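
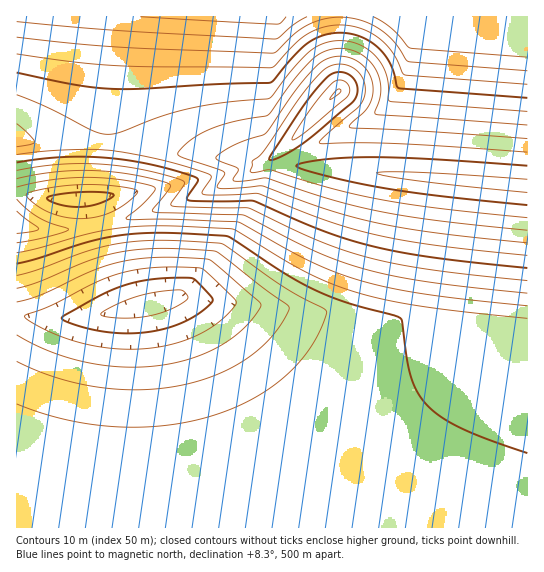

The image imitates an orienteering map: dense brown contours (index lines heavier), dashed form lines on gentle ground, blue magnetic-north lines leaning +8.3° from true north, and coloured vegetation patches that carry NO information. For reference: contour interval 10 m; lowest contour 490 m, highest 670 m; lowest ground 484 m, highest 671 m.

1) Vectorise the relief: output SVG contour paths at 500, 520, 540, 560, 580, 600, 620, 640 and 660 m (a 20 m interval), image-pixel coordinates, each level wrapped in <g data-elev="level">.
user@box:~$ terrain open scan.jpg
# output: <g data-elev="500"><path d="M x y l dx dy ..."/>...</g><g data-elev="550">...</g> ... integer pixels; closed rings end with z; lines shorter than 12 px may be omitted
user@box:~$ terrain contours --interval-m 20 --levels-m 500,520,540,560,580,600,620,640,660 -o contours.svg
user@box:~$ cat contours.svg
<g data-elev="500"><path d="M113 333l-31-6-16-6-4-3 29-17 20-11 20-7 21-4 22-1 19 0 8 8 12 13-3 5-12 10-25 12-30 7z"/></g><g data-elev="520"><path d="M17 302l24-7 46-22 23-8 28-6 32-2 40 3 48 41 3 4-4 8-11 13-24 19-29 13-35 8-36 1-37-5-36-11-32-16"/></g><g data-elev="540"><path d="M17 275l21-5 51-19 31-8 41-3 58 3 7 3 60 42 38 21 3 4-6 16-10 17-12 16-13 13-16 13-19 12-20 9-21 7-24 6-23 4-24 1-25 0-25-3-26-5-46-15"/></g><g data-elev="560"><path d="M17 253l22-5 51-15 33-5 40-2 68 3 75 43 24 11 25 9 31 8 35 6 106 12"/><path d="M71 218l-14-3-13-5-14-10-3-3-1-3 25-6 32-3 35 1 14 3 6 2-3 4-9 8-17 10-19 5z"/><path d="M286 17l-6 6-3 1-137-7"/></g><g data-elev="580"><path d="M17 233l16-2 6-2-22-18"/><path d="M17 179l33-6 32-3 32 2 33 6 19 4 5 4-18 23-1 2 2 1 89 3 72 36 26 10 25 8 63 13 98 11"/><path d="M527 71l-118-9-3-2-12-18-13-12-18-9-18-4-19 2-17 5-13 9-19 18-4 2-155-6-101-10"/></g><g data-elev="600"><path d="M17 162l33-4 32-1 32 2 33 5 28 7 22 7 0 4-10 16 2 2 64 1 69 29 51 16 60 11 94 11"/><path d="M527 98l-128-10-2-2-7-23-11-14-16-11-20-5-17 2-17 7-16 15-19 23-5 3-156 6-38-4-58-12"/></g><g data-elev="620"><path d="M17 147l13-2 5-3-6-8-12-10"/><path d="M527 125l-152-11 0-3 5-13 1-9-2-11-4-9-6-9-10-7-10-4-12-1-14 4-12 8-17 19-27 36-34 7-24 8-19 11-9 8-3 5 6 4 39 13 1 4-7 11 2 2 43-2 65 24 51 13 59 10 90 10"/></g><g data-elev="640"><path d="M527 152l-129-8-78-1 0-2 4-4 34-30 7-12 0-12-6-10-9-7-12-2-7 2-6 3-16 17-44 64-6 6-6 5-3 10 4 2 17-3 66 20 57 12 53 7 80 9"/></g><g data-elev="660"><path d="M527 179l-104-6-46 0 6 2 33 6 111 11"/><path d="M292 139l3 0 10-6 41-35 4-7-3-8-8-3-4 1-4 4-21 25z"/></g>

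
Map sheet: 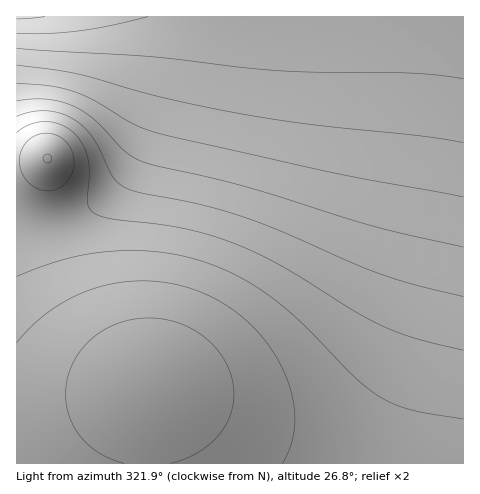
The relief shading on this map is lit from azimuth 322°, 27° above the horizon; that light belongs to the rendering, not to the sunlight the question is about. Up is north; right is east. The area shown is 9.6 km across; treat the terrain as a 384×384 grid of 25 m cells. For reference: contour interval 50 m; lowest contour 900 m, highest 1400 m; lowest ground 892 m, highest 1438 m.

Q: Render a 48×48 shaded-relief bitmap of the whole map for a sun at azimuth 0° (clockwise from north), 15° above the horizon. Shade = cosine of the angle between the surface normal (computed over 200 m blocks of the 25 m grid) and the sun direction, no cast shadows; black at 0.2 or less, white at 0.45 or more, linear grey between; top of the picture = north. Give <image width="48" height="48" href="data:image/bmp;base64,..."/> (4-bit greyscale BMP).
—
<image width="48" height="48" href="data:image/bmp;base64,Qk32BAAAAAAAAHYAAAAoAAAAMAAAADAAAAABAAQAAAAAAIAEAAATCwAAEwsAABAAAAAAAAAAAAAAABEREQAiIiIAMzMzAERERABVVVUAZmZmAHd3dwCIiIgAmZmZAKqqqgC7u7sAzMzMAN3d3QDu7u4A////ADMzMiIiIiIiIiIiIiIjMzMzRERERERFVTMzMiIiIiIiIiIiIiIzMzM0RERERERVVTMzMyIiIiIiIiIiIiMzMzNERERERFVVVTMzMzIiIiIiIiIiIjMzMzRERERERVVVVTMzMzMyIiIiIiIjMzMzM0RERERFVVVVVUMzMzMzMzMzMzMzMzMzNERERERVVVVVVURDMzMzMzMzMzMzMzNERERERFVVVVVVVURERDMzMzMzMzMzNEREREREVVVVVVVVVURERERERERERERERERERERVVVVVVVVVVUREREREREREREREREREVVVVVVVVVVVWZkRERERERERERERFVVVVVVVVVVVVVVZmZlVVVVVVVVVVVVVVVVVVVVVVVVVVZmZmZlVVVVVVVVVVVVVVVVVVVVVVVmZmZmZmZlVVVVVVZmZmZmZmZmZmZmZmZmZmZmZmZlVVZmZmZmZmZmZmZmZmZmZmZmZmZmZmZlZmZmZmZmZmZmZmZmZmZmZmZmZmZmZmZmZmZmZnd3d3d3d3d3d2ZmZmZmZmZmZmZmZmZmd3d3d3d3d3d3d3d3ZmZmZmZmZmZmZmZ3d3d3d3d3d3d3d3d3d2ZmZmZmZmZmZmd3d3d4iIiIiIh3d3d3d3dmZmZmZmZmZnd3d3iIiIiIiIiId3d3d3d2ZmZmZmZmZnd3d4iIiIiIiIiIh3d3d3d3ZmZmZmZmZmd3d4iIiIiIiIiIiHd3d3d3dmZmZmZmZmZnd4iIiIiIiIiIiId3d3d3dmZmZmZlVVZmd3iIiIiIiIiIiId3d3d3d2ZmZmZlRERVZ3iIiIiIiIiIiId3d3d3d2ZmZmZjMzNEVneIiIiIiIiIiId3d3d3dmZmZmZiEREjRWeIiIiIiIiIiId3d3d3dmZmZmZhAAACNWd4iIiIiIiIiHd3d3d3dmZmZmZgAAABNFZ4iIiIiIiIiHd3d3d3ZmZmZmZgAAABNFZ3iIiIiIiIh3d3d3d2ZmZmZmZhEAASNWd3iIiIiIiId3d3d3d2ZmZmZmZkMzNEVmd3iIiIiIh3d3d3d3dmZmZmZmZmZ3d3d3d3iIiIiHd3d3d3d3ZmZmZmZmZpqrqpmIiId3d3d3d3d3d3d2ZmZmZmZmZrzd3MqpiId3d3d3d3d3d3ZmZmZmZmZmZs7//tupiId3d3d3d3d3d2ZmZmZmZmZmZt7//typiId3d3d3d3d3ZmZmZmZmZmZmZs3v7supiHd3d3d3d3dmZmZmZmZmZmZmZs3d3cupiHd3d3d3d2ZmZmZmZmZmZmZmZrzMy7qZiHd3d3d3ZmZmZmZmZmZmZmZmVbu7u6qYiHd3d3dmZmZmZmZmZmZmZlVVVbu7uqmYiHd3d3ZmZmZmZmZmZmZlVVVVVbu7uqmYiHd3d2ZmZmZmZmZmZlVVVVVVVcy7uqmYiHd3dmZmZmZmZmZVVVVVVVVVVczLuqmYiHd3ZmZmZmZmZVVVVVVVVVVVVczLuqmYiHd3ZmZmZmVVVVVVVVVVVVVVVczLuqmYh3d2ZmZmZlVVVVVVVVVVVVVVVQ=="/>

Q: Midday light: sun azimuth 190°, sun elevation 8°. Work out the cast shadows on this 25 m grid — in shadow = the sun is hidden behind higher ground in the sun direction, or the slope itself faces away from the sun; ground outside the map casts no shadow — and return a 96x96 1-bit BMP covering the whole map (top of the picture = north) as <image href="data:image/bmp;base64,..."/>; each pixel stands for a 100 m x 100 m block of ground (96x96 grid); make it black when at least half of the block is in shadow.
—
<image width="96" height="96" href="data:image/bmp;base64,Qk2+BAAAAAAAAD4AAAAoAAAAYAAAAGAAAAABAAEAAAAAAIAEAAATCwAAEwsAAAIAAAAAAAAA////AAAAAAAAAAAAAAAAAAAAAAAAAAAAAAAAAAAAAAAAAAAAAAAAAAAAAAAAAAAAAAAAAAAAAAAAAAAAAAAAAAAAAAAAAAAAAAAAAAAAAAAAAAAAAAAAAAAAAAAAAAAAAAAAAAAAAAAAAAAAAAAAAAAAAAAAAAAAAAAAAAAAAAAAAAAAAAAAAAAAAAAAAAAAAAAAAAAAAAAAAAAAAAAAAAAAAAAAAAAAAAAAAAAAAAAAAAAAAAAAAAAAAAAAAAAAAAAAAAAAAAAAAAAAAAAAAAAAAAAAAAAAAAAAAAAAAAAAAAAAAAAAAAAAAAAAAAAAAAAAAAAAAAAAAAAAAAAAAAAAAAAAAAAAAAAAAAAAAAAAAAAAAAAAAAAAAAAAAAAAAAAAAAAAAAAAAAAAAAAAAAAAAAAAAAAAAAAAAAAAAAAAAAAAAAAAAAAAAAAAAAAAAAAAAAAAAAAAAAAAAAAAAAAAAAAAAAAAAAAAAAAAAAAAAAAAAAAAAAAAAAAAAAAAAAAAAAAAAAAAAAAAAAAAAAAAAAAAAAAAAAAAAAAAAAAAAAAAAAAAAAAAAAAAAAAAAAAAAAAAAAAAAAAAAAAAAAAAAAAAAAAAAAAAAAAAAAAAAAAAAAAAAAAAAAAAAAAAAAAAAAAAAAAAAAAAAAAAAAAAAAAAAAAAAAAAAAAAAAAAAAAAAAAAAAAAAAAAAAAAAAAAAAAAAAAAAAAAAAAAAAAAAAAAAAAAAAAAAAAAAAAAAAAAAAAAAAAAAAAAAAAAAAAAAAAAAAAAAAAAAAAAAAAAAAAAAAAAAAAAAAAAAAAAAAAAAAAAAAAAAAAAAAAAAAAAAAAAAAAAAAAAAAAAAAAAAAAAAAAAAAAAAAAAAAAAAAAAAAAAAAAAAAAAAAAAAAAAAAAAAAAAAAAAAAAAAAAAAAAAAAAAAAAAAAAAAAAAAAAAAAAAAAAAAAAAAAAAAAAAAAAAAAAAAAAAAAAAAAAAAAAAAAAAAAAAAAAAAAAAAAAAAAAAAAAAAAAAAAAAAAAAAAAAAAAAAAAAAAAAAAAAAAAAAAAAAAAAAAAAAAAAAAAAAAAAAAAAAAAAAAAAAAAAAAAAAAAAAAAAAAAAAAAAAAAB/AAAAAAAAAAAAAAP/wAAAAAAAAAAAAA//4AAAAAAAAAAAAB//4AAAAAAAAAAAAB//4AAAAAAAAAAAAD//4AAAAAAAAAAAAD//4AAAAAAAAAAAAD//4AAAAAAAAAAAAD//4AAAAAAAAAAAAB//4AAAAAAAAAAAAB//4AAAAAAAAAAAAB//4AAAAAAAAAAAAB//4AAAAAAAAAAAAA//4AAAAAAAAAAAAA//4AAAAAAAAAAAAA//4AAAAAAAAAAAAA//wAAAAAAAAAAAAAf/wAAAAAAAAAAAACf/wAAAAAAAAAAAAD//wAAAAAAAAAAAAD//wAAAAAAAAAAAAD//wAAAAAAAAAAAAD//wAAAAAAAAAAAAD//wAAAAAAAAAAAAD//wAAAAAAAAAAAAD//gAAAAAAAAAAAAD//gAAAAAAAAAAAAA="/>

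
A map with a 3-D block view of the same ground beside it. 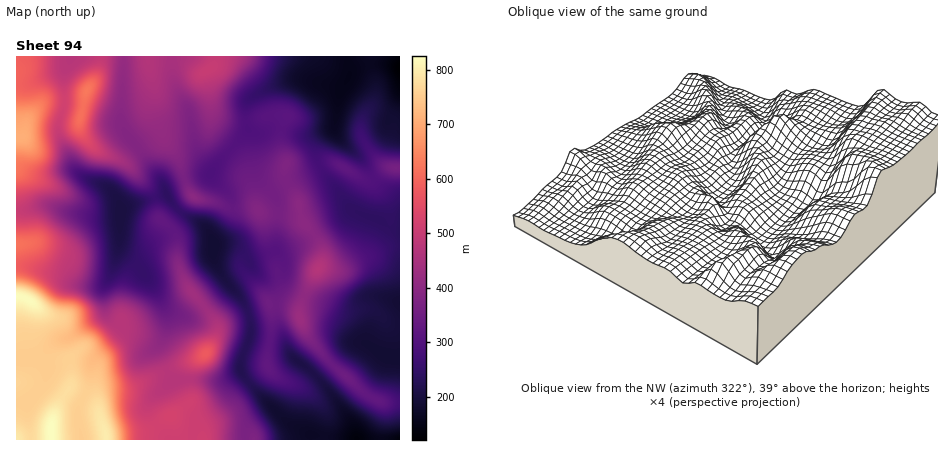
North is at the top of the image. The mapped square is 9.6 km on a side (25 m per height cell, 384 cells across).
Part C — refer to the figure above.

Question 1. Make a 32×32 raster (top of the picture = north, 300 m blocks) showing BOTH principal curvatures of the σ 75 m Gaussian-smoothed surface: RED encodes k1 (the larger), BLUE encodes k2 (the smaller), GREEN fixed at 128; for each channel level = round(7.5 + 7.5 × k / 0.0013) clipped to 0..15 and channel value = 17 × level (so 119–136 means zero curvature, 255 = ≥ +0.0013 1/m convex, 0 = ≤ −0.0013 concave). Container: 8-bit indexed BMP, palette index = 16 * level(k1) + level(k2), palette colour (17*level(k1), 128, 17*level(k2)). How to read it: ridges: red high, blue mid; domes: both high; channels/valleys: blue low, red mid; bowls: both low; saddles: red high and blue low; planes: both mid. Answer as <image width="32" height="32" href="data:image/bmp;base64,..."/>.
<image width="32" height="32" href="data:image/bmp;base64,Qk02CAAAAAAAADYEAAAoAAAAIAAAACAAAAABAAgAAAAAAAAEAAATCwAAEwsAAAABAAAAAAAAAIAAABGAAAAigAAAM4AAAESAAABVgAAAZoAAAHeAAACIgAAAmYAAAKqAAAC7gAAAzIAAAN2AAADugAAA/4AAAACAEQARgBEAIoARADOAEQBEgBEAVYARAGaAEQB3gBEAiIARAJmAEQCqgBEAu4ARAMyAEQDdgBEA7oARAP+AEQAAgCIAEYAiACKAIgAzgCIARIAiAFWAIgBmgCIAd4AiAIiAIgCZgCIAqoAiALuAIgDMgCIA3YAiAO6AIgD/gCIAAIAzABGAMwAigDMAM4AzAESAMwBVgDMAZoAzAHeAMwCIgDMAmYAzAKqAMwC7gDMAzIAzAN2AMwDugDMA/4AzAACARAARgEQAIoBEADOARABEgEQAVYBEAGaARAB3gEQAiIBEAJmARACqgEQAu4BEAMyARADdgEQA7oBEAP+ARAAAgFUAEYBVACKAVQAzgFUARIBVAFWAVQBmgFUAd4BVAIiAVQCZgFUAqoBVALuAVQDMgFUA3YBVAO6AVQD/gFUAAIBmABGAZgAigGYAM4BmAESAZgBVgGYAZoBmAHeAZgCIgGYAmYBmAKqAZgC7gGYAzIBmAN2AZgDugGYA/4BmAACAdwARgHcAIoB3ADOAdwBEgHcAVYB3AGaAdwB3gHcAiIB3AJmAdwCqgHcAu4B3AMyAdwDdgHcA7oB3AP+AdwAAgIgAEYCIACKAiAAzgIgARICIAFWAiABmgIgAd4CIAIiAiACZgIgAqoCIALuAiADMgIgA3YCIAO6AiAD/gIgAAICZABGAmQAigJkAM4CZAESAmQBVgJkAZoCZAHeAmQCIgJkAmYCZAKqAmQC7gJkAzICZAN2AmQDugJkA/4CZAACAqgARgKoAIoCqADOAqgBEgKoAVYCqAGaAqgB3gKoAiICqAJmAqgCqgKoAu4CqAMyAqgDdgKoA7oCqAP+AqgAAgLsAEYC7ACKAuwAzgLsARIC7AFWAuwBmgLsAd4C7AIiAuwCZgLsAqoC7ALuAuwDMgLsA3YC7AO6AuwD/gLsAAIDMABGAzAAigMwAM4DMAESAzABVgMwAZoDMAHeAzACIgMwAmYDMAKqAzAC7gMwAzIDMAN2AzADugMwA/4DMAACA3QARgN0AIoDdADOA3QBEgN0AVYDdAGaA3QB3gN0AiIDdAJmA3QCqgN0Au4DdAMyA3QDdgN0A7oDdAP+A3QAAgO4AEYDuACKA7gAzgO4ARIDuAFWA7gBmgO4Ad4DuAIiA7gCZgO4AqoDuALuA7gDMgO4A3YDuAO6A7gD/gO4AAID/ABGA/wAigP8AM4D/AESA/wBVgP8AZoD/AHeA/wCIgP8AmYD/AKqA/wC7gP8AzID/AN2A/wDugP8A/4D/AJeEuKeFdoboyZOFh3eHh5ioh4Sn2qSFd3eGlnZlhZSDhoW4uHWFl/eng4WXiIiHl6iohcangoWGdoeYhnSFpod3hZe3hYao54VjdYaYmIenp5ant3JyhYaHp5eChJfZtoeGhqaXhafXhYR2dYaXqbmWhbmUcHSWl6engoPI9+m2h4d2h6iGl8enpJaGdnWltHSVlZCUqMjIp4GC1/emhoaHh3eHl4eX15aDlqeWhaSyopFhk7nYt5aBgef5p3R1hneHh4eXhpbphmNkhqa21/rag3CVycdkcHH39paEhXZ3d4eHh5eox8i0hHV0dYan6/umgILHxmCC1/eFY3WGh4d3h4d2lMfalIKWmJaFhpan9ueTcKbWgLf3pnRldneHh3aGh4e3soOAlZioloWGZHPG6rWApbaS+ch2doaGd4iHdpfX5vvZk5K5uaiVhIV0pee5s4C3pqXpp5Z2hpeXl4fG+fe0yNiSosq5l4ODlaf3toWAgtmXlcemhoZ0dYeHdvnYg1CAoFFRtZRzc3So+diFcXK2uJaFpsWGloVzdHaHopCBhZa2hXGFlXV0def3hoKCp7Z0lnWV2Lm4ybaVh4eDhIZ2mMmXgnWXhnWW+KVic5W4dYaodYXKyri4tqaYhoeYmIaXyZeDdIaHhqb4lWN1hqeFloZ1hZbImIaGl5iHx7m5t7eppoR0hpeGldang3Z1hYW3dnaGlcaXhYaHh4eGqKmnl5WVhXWFp5enyKZzc4R1hreGhpi3tnV1hoeHl3WVlnRzhJZ1dYWnysiUkGBzt6aoqZaWqLeXdXZ2hoeXhZOCgpSmp4V2dYPFlKDW9/bWlaiYhoa4p4d1dnaGhoeGhpbH+MaVhHODo7NhpPrXpYSGp4d2hriYhnWFh5iYhpio1+eVcHBgYrb4hGHW1WR1hpiHhoeXpoeFdIa3p5WVl5W0glCAk4TF+Ldyg+eWZXWHmIiHl6inhpO3+MaTx/qFuMmVcJXq9/e3pKa3t5eGdYWHiIeXuqmEteimgaXWt6fZqKCR1/inhYSGmJiYhpaXhIaHd4e2hYWmhHCm1nV0qMh1kMf3pWV1doeHmIiFl6iGhXZ2hqWFlXRjhdmWZYaX2IWAt/l1ZHWGmIeHh3WXqKiUlpiHmKmohXSFyJZ2h5fIx4GD95ZzdIaYh5eHdJe3p4OVqKi5uaaWhYWnp4eXdZfZo4L4yIWDhpeYmIV1l7eVVHOElqeWhIZ2hoanmHZ2laaEkur6poGGl5iHhJeop7ZldISDdHR2h3d2dpeXhoeXhWVzlOfGgoWYmIaFqKmoyKeGloZ2dneHh3d3l5d2h6iHdXZ0k8WDhaiYh4aGhpeYuMm3lpaXh4iHh4eHhnY="/>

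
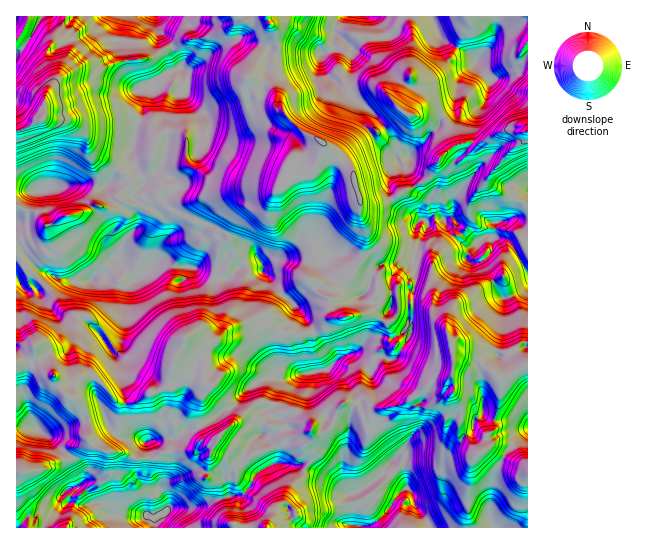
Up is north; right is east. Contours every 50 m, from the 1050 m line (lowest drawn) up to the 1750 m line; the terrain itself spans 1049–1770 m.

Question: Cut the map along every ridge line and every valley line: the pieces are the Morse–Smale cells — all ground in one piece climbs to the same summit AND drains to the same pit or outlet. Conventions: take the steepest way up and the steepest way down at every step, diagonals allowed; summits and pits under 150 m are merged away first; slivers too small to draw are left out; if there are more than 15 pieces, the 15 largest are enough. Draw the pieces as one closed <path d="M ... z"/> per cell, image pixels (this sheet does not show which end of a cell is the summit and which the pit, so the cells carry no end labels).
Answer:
<path d="M266 16l-15 4-8 0-4-4-83 1 5 16 11 12 1 8 15 25 0 7-11 8-6 2-6 8-1 22 4 16-5 22-7 10 18 6 3 8-21 20 3 10-12 20-3 22 5 8 7-4 4-17 9-12-1-16 6-7 19 6 10 8-3 8-27 14-15 16 7 0 9 4 21 1 15 9 15 3 21-17 13-3 4 5 0 6 6 6 11 16 20 17 11 17 4 4 11-11 10-2-4-3-3-6 0-10-12-7-6-11 6 0 13 8 7-1 26-29 4-29-8-19 1-13-7-25-30-30-17-8-13-11-22-23-10-2-5-5-3-11-5-6 27-43z"/><path d="M155 16l-139 1 0 261 9 11 9-2-1-5 8-9 8 0 9 6 11 0 8 2 12 0 9-6 5 0 6 8 13 4 19-8 8-12-5-6 0-14 3-10 12-23-27-17 12-15-1-5-10-12-1-20 4-19 7-16 1-21 19-14 18-8-8-14-1-8-11-12z"/><path d="M185 339l-13 26-4 20-9 6-9 1-15 11-17 0-25-27-14 1-5 6-15 2-4-8-9-4-5-6-5-9-2-11-18-2 1 183 12-12 6 0 6-4 8 0 12-9 8 0 2-8-4-5 7-3 7 0 12 16 14 1 5 5 2 7 27 3 6-4 10 2 6-2 7-7 23 0 30-11 20-2 8-9 5-12 17-10 6-1 20 2 6 3 6-6 0-8-3-5 0-6 4-4-2-8-12 6-12 2-17 10-18 6-4 4-9-2-20-14 1-6 12-12 0-3-6-12-18-16 0-5 2-3-6-5 1-19-19-20z"/><path d="M259 260l-13 3-21 17-15-3-15-9-21-1-9-4-8 0-6 2-10 14-19 8-13-4-6-8-5 0-9 6-12 0-8-2-11 0-9-6-8 0-8 9 3 5-6 2-5 0-8-10-1 64 18 4 2 11 5 9 5 6 7 2 6 10 15-2 5-6 14-1 25 27 17 0 15-11 9-1 9-6 4-20 15-29 8 0 10 5 8 0 16-13 12-4 10 0 4 3 12-2 19 8 23 0 4-2-13-21-20-17-11-16-6-6 0-6z"/><path d="M527 16l-29 0-5 25-6 10-10 9-10-8-25-12-11-24-88 0-8 11-2 22-10 4-2 8 7 16 13 11 6 3 20 18-2 16 12 18 8 6 8 3 5 11 11-5-1 13 5 12 4 2 14-10 9-17 15-13 8-2 16 1 28-15 11 3 8 0 2-2z"/><path d="M453 392l-24 15-11 0-5-10-12 8-32 6-7 0-5-8-15 1-6 9-4 12-6 6-8 2-7-3 1 9-4 4 3 19-6 7 26 10 15 14 5 2 24-15 18-20 8-1 3 2 3 26 6 8 2 10 16 23 96 0 1-59-31-16-7-5-4 0-8 5-7-7-6-12-6-7 2-17z"/><path d="M423 305l-11 1 0 7-4 8 3 5-2 11-10 18-8 5-6-3-12 2-12-6-12 0-12 7-23-28-28 1-19-8-12 2-4-3-10 0-12 4-16 13-8 0-10-5-8 0-2 6 18 17 0 22 6 5-2 3 0 5 18 16 6 15 27-22 12 1 7 8 18-1 18 14 13-14 9-2 10-6 12 0 5 8 39-6 30-24 15 0 6-6 1-21-8-28-12-11-3-7z"/><path d="M342 16l-75 1 1 5 8 9 1 12 0 7-5 11 3 9-2 17 3 6 0 12 17 19 13 11 17 8 30 30 8 31 16 0 16-5 6-6 14-5 2-3-7-14 1-13-11 5-5-11-8-3-8-6-12-18 2-16-20-18-16-11-7-11-3-12 2-4 10-4 2-22z"/><path d="M441 217l-10 0-4 5 1 4-9 16-4 17 1 11-4 35 11 0 9 5 1 5 12 11 8 25 42-2 14 4 9 12 5 0-6-4-4-10 6-7 9-2 0-56-19 11-6 0-7-8-12-26-2-2-11 2-4-4 4-12-7-2z"/><path d="M510 129l-11 3-20 12-16-1-10 4-13 11-9 17-6 6-10 5 13 13 0 6 4 8-1 4 10 0 2 3 7-3 4 2 3 4-1 4 3 4 14 10 5 0 8-5 5 1 4-4 0-10 3-2 7 0 8-4 15 4 0-90-10 1z"/><path d="M527 343l-8 1-6 7 4 10 7 4-3 2-12-14-14-4-42 2-1 24-6 6-12-1-7 4-14 13 2 6 3 4 11 0 24-15 8 18-2 17 6 7 6 12 7 7 8-5 4 0 7 5 30 15z"/><path d="M415 187l-16 6-12 8-10 3-16 0-2 6 8 20-3 27-3 6 16 12-1 19-7 9-1 7-5 4 14 2 10 7 9-6 3-7-1-7 11 1 3-3 4-48 3-11 9-16-1-5 5-6-4-16z"/><path d="M279 463l-21 9-15 23-20 2-30 11-23 0-15 11 0 8 118 1 16-7 7-6-3-6-9-7 9-17 8-7 4-9-6-4z"/><path d="M181 68l-18 7-19 14-1 21-7 16-4 19 1 20 11 16-12 16 23 14 1-4 21-20-3-8-18-6 7-10 5-22-4-16 1-22 6-8 6-2 11-8 0-7z"/><path d="M401 459l-8 1-18 20-14 11-9 3 3 12-2 19 2 2 76 0-16-22-2-10-6-8-3-26z"/>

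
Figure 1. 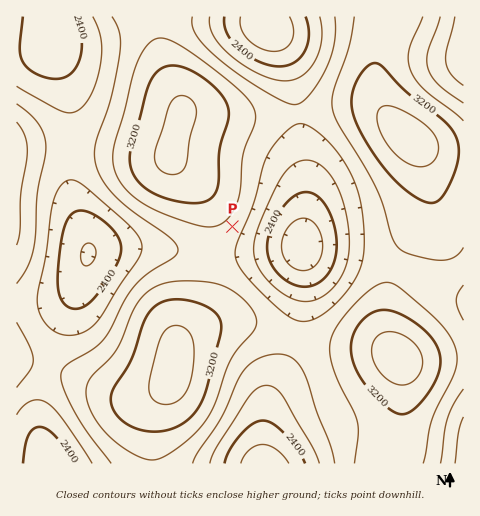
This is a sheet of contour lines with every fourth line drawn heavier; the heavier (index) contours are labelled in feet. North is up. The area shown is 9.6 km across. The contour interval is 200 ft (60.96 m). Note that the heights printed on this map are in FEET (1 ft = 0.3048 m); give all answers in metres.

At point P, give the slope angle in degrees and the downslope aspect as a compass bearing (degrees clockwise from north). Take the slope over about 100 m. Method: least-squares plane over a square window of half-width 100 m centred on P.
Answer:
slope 8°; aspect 127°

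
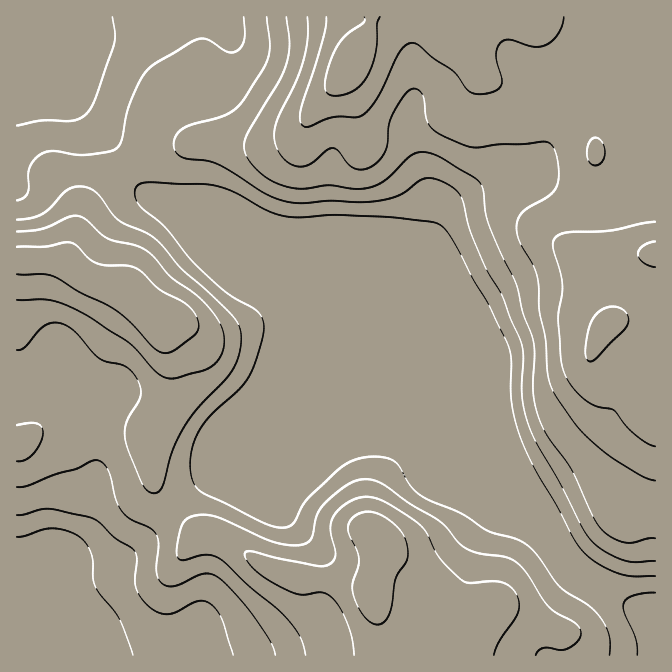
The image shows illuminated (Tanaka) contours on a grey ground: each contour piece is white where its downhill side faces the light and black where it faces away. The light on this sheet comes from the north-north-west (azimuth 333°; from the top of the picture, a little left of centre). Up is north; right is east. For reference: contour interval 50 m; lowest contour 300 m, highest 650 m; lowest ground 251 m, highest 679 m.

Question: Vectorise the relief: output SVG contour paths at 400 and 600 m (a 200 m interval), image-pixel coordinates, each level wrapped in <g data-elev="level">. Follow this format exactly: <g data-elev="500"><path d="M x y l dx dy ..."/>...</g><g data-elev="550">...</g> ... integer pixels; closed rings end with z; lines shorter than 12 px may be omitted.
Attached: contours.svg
<g data-elev="400"><path d="M609 655l0-20-9-18-11-12-29-18-21-30-9-9-13-9-29-8-27-17-38-17-13-12-12-20-8-6-10-2-13 0-12 3-10 4-36 33-6 8-9 18-9 5-10-1-10-3-60-30-6-4-6-8-3-12 1-15 4-15 5-11 8-11 30-28 11-13 6-14 7-21 2-12-1-8-2-7-5-5-28-16-25-22-15-15-23-30-24-20-6-10 0-5 1-5 5-4 8-1 60 2 21 6 37 20 18 6 17 1 33-2 52 2 45 5 10 4 6 8 9 13 16 31 15 26 19 39 4 17 0 42 8 31 15 34 23 39 18 34 7 10 8 8 22 13 18 5 25 0"/><path d="M17 487l10-1 28-12 20-5 17-8 5-1 5 2 7 10 7 26 6 13 8 8 21 9 6 7 2 10-3 25 2 7 2 5 5 3 7 1 8-2 22-10 8 0 7 2 13 12 22 26 18 26 5 15"/><path d="M244 17l0 21-2 7-3 5-5 2-5 0-20-12-9-1-8 3-37 21-11 10-9 17-8 22-5 28-5 8-9 4-21 3-12 0-21-4-12 3-8 6-5 8-2 25-3 5-7 2"/></g><g data-elev="600"><path d="M655 222l-45 9-45 2-9 4-2 3-1 5 9 37 0 10-4 30 3 40 6 16 8 12 10 10 12 6 17 4 20 23 13 10 8 3"/><path d="M593 165l7-2 5-8-1-10-4-5-3-2-3 0-4 3-3 9 1 10z"/><path d="M326 17l0 10-3 13-23 72 0 10 5 5 5-1 22-9 25 0 8-4 7-7 8-13 19-40 5-6 6-4 8 2 16 13 18 12 18 22 10 2 14-2 5-4 3-4-1-7-5-20 1-8 3-6 4-2 4-1 24 6 13-1 7-4 6-8 4-8 2-8"/></g>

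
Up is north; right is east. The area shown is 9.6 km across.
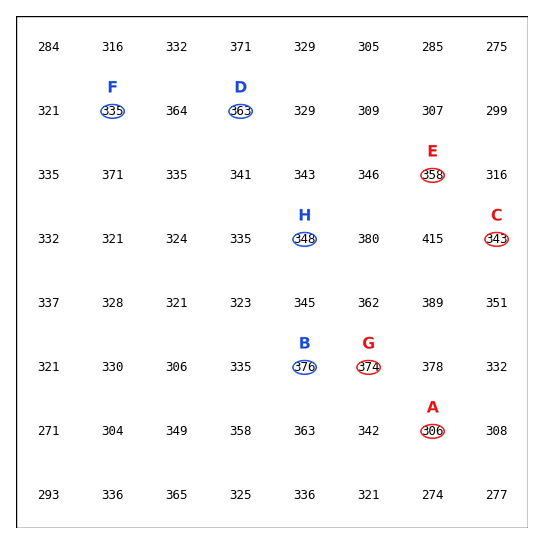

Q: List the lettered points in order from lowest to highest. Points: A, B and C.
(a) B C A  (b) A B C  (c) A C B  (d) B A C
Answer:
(c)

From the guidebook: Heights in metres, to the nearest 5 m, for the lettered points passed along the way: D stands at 365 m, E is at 360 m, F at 335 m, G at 375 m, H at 350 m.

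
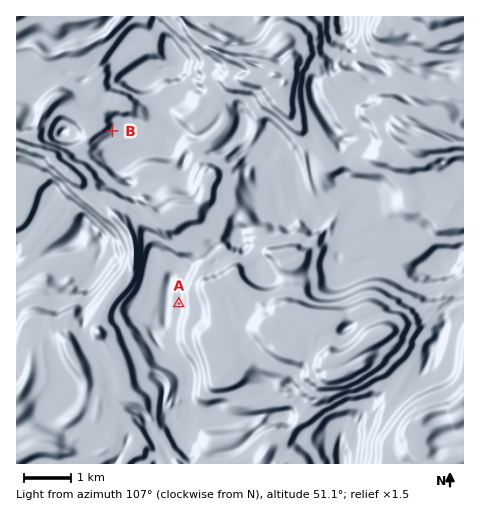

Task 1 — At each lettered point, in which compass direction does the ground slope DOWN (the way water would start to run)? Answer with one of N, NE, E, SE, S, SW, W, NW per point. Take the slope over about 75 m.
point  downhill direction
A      E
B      W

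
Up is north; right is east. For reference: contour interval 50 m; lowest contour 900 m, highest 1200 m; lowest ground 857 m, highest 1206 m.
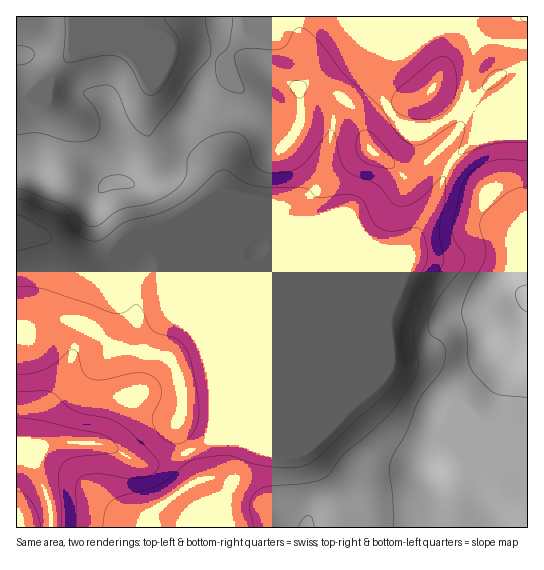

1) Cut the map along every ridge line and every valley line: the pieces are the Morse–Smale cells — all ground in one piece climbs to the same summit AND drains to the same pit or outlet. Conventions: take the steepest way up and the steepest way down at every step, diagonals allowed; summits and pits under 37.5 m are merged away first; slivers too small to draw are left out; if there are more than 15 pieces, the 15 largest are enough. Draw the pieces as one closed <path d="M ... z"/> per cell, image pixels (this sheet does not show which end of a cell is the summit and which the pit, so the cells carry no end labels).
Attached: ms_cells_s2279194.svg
<path d="M450 165l-7 13-4 15-22 37-8 19-8 6-18 6-117 2 6-8 1-13-1-4-7-6-16 3-38 16-56 0 4 4 4 11 13 13 7 14 21 52 8 26 3 46-4 21-2 3-22 12 8 16 3 12 7-2 14 1 82 43 5 5 198-1-31-30-48-26 7-21 1-27 8-18 25-25 21-16 7-3 19 2 15-4 0-133-6-1-12-6-35-36z"/><path d="M317 85l-11 0-7 4 2 13 0 17-4 11-12 15-6-1-21-17-20-10-12-2-33 0-10 12-6 30 32 10 7 7 4 8 1 12-42 27-57 24-6 8 6 0 15-5 12 0 4 3 58 0 46-19 10 1 6 9-1 13-6 8 117-2 23-9 33-59 10-28-11-6-7 0-18 13-10 1-5-2-29-22-9-28-11-18-12-10z"/><path d="M427 16l-180 0 2 15-14 15-7 12-5 3-9-4-2 2-11 24-8 31 33 1 16 4 20 10 17 15 6 1 12-15 4-11 0-17-2-13 7-4 11 0 20 8 12 10 11 18 9 28 29 22 5 2 10-1 18-13 7 0 12 5 25-25 14-34-10 4-10-6-4-6-10 16-16 11-8 4-14 0-16-3-13-15-7-17 0-22 6-16z"/><path d="M73 320l-19 0-25 9-13 1 0 112 23 3 16-2 46 1 9 3 32 17 15 0 29-11-1-6-6-13 0-13 4-11-2-25-9-24-6-5-51-7-24-21z"/><path d="M113 16l-39 0-1 37-21 25-18 17-7 4-11 0 1 72 16 1 20 12 33 11 11 0 10-11 4-1 42 2 13-5 6-6 5-16-18-6-6-6-6-17 0-22 4-17-2-11-20-46z"/><path d="M39 235l-8 0-15 6 0 88 7 2 31-11 19 0 18 8 24 21 11 0 43 8 7 12 5 16 2 25-4 11 0 13 6 16 4 2 20-11 6-24 0-24-6-32-26-68-7-14-13-13-4-11-10-7-12 0-15 5-8 0-16 8-17 2-10-4-21-19z"/><path d="M89 443l-34 0-8 2-17-2-14 0 1 85 288-1-4-4-82-43-14-1-7 2-11-28-30 11-15 0-32-17z"/><path d="M527 360l-14 3-19-2-7 3-21 16-25 25-8 18-1 27-7 20 16 11 32 16 32 31 23-1z"/><path d="M182 157l-5 1-5 16-11 9-8 2-42-2-4 1-10 11-11 0-27-8-30-16-12 0-1 68 15-4 8 0 11 5 27 21 16 2 9-3 13-7 7-8 57-24 42-27-1-12-4-8-7-7z"/><path d="M527 16l-60 1 1 10 7 12 0 10-11 48 5 6 10 6 12-6-16 36-26 26 26 18 28 30 19 12 6 0z"/><path d="M466 16l-37 0-42 39-6 16 0 22 7 17 14 15 29 3 16-9 13-13 5-12 10-45 0-10-7-12z"/><path d="M130 31l-2 0 23 52-4 24 0 22 2 9 10 14 18 5 2-2 4-28 12-16 6-28 12-25-19-7-23-2z"/><path d="M73 16l-57 1 1 82 10 0 7-4 18-17 21-25z"/><path d="M218 16l-105 1 20 16 34 15 27 3 19 6 6-16z"/><path d="M246 16l-27 1 0 24-6 16 2 2 6 2 6-2 8-13 14-15-1-13z"/>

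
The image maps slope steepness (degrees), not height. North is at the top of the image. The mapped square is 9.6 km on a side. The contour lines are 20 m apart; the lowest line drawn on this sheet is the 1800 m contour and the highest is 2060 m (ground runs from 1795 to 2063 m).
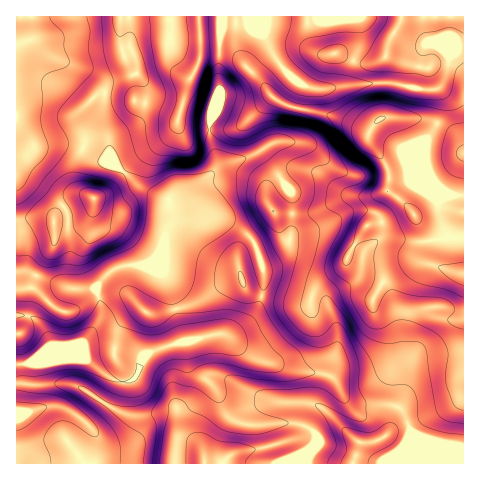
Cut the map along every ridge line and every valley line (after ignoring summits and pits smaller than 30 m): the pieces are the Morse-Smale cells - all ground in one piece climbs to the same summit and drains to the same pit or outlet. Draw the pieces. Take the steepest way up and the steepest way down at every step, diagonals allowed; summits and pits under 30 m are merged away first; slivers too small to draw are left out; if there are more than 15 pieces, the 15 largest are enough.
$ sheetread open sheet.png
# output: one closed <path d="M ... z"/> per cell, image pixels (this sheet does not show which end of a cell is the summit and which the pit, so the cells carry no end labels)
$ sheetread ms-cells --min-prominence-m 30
<path d="M463 16l-240 1-4 26 0 51-9 29 0 14 7 24-1 6-8 10-18 13-21 10 2 18-13 35-12 11-23 2-11 4-11 10-5 10-29-2-40-16-11 0 1 192 75 0 3-29-3-7-8-7 4 0 13-16 11-19 1-7 5 2 14-1 6-9 3-9 7-9 35-11 5 0 4 25 22 21 10 23 6 7 9 5 13 3 43-3 16 6 5 6 0 7-7 16-1 6 156-1z"/><path d="M187 342l-9 1-30 10-7 9-3 9-6 9-14 1-5-2-1 7-11 19-13 16-4 0 8 7 3 7-2 28 214 1 9-22-1-9-8-6-12-4-43 3-13-3-9-5-6-7-10-23-22-21z"/><path d="M222 16l-93 1 0 26 7 17 0 14 10 13 0 16-6 16-31 21 0 12 7 14 23 20 25 13 4 1 22-10 18-13 8-10 1-6-7-24 0-14 9-29 0-51z"/><path d="M84 149l-6 8-4 9 0 14 4 8 12 8-10 1-17 9-6 7-3 7-7-3-12 0-19 4 0 50 11 1 40 16 29 2 5-10 11-10 11-4 18 0 9-4 8-9 5-9 8-29-4-16-24-10-28-25-18-7z"/><path d="M120 16l-104 1 0 109 19 21 33-3 14 4 3-5-3-33 14-15 13-2 26 6-1-24-11-20-2-9z"/><path d="M17 127l0 93 8 0 10-3 12 0 7 3 3-7 6-7 17-9 10-1-12-8-4-8 0-14 8-18-14-4-33 3z"/><path d="M129 16l-8 1-1 19 3 19 12 25 0 19-19-5-15-1-19 17 3 28-3 10 31 16 2-2-6-10 0-12 31-21 7-24-3-12-8-9 0-14-7-17z"/>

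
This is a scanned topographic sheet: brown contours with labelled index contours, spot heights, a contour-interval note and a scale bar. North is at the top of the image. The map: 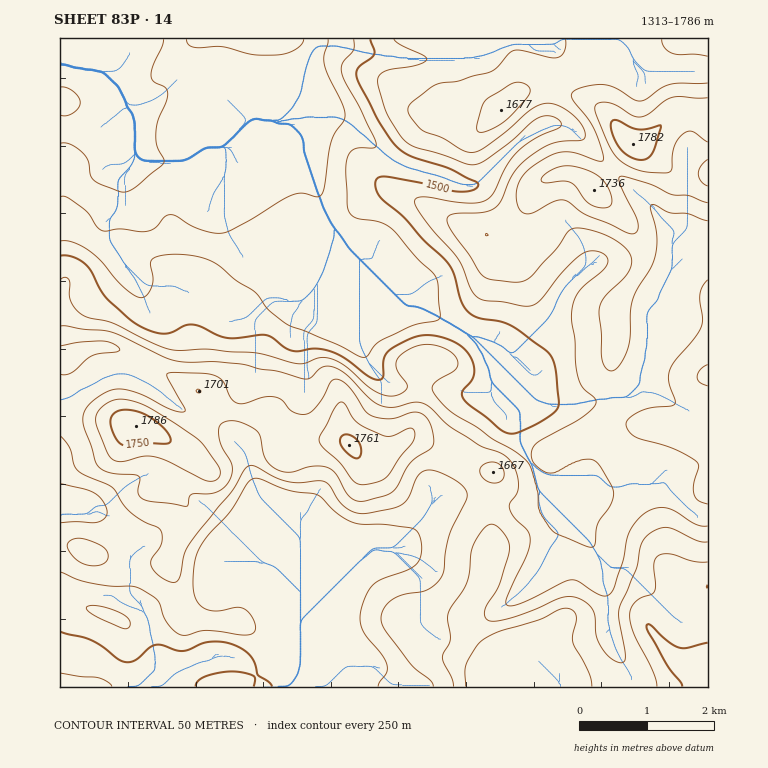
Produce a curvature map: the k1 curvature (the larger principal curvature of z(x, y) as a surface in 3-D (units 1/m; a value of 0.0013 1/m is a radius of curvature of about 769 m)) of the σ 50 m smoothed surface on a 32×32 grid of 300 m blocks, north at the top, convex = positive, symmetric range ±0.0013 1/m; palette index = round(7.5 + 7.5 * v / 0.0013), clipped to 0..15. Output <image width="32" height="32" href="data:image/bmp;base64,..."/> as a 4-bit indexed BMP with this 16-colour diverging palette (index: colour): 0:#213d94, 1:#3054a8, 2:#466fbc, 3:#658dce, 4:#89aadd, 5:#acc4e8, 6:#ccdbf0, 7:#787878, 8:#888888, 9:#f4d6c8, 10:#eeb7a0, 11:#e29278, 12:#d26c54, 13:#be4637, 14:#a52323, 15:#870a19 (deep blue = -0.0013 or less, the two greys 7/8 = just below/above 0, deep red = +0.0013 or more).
<image width="32" height="32" href="data:image/bmp;base64,Qk12AgAAAAAAAHYAAAAoAAAAIAAAACAAAAABAAQAAAAAAAACAAATCwAAEwsAABAAAAAAAAAAlD0hAKhUMAC8b0YAzo1lAN2qiQDoxKwA8NvMAHh4eACIiIgAyNb0AKC37gB4kuIAVGzSADdGvgAjI6UAGQqHAIiJd7y6mIiJiHi6mHqZeKiYi4iXebiHd4qpqoeLiIy7h4uaur2oiJmqd6zamne+d5vKm93aiIiaqZm4nOyq+oeYh3uliXd4iZmI2neriMmqiamtl4iIiImId62Hiniaur2onKeIiIiId4iqqJl3m5i6qXnniIeIh3iIm6qIiKqoh3qI24iHebmZiJt4d4ial3Z7y5ymeXnZuHeKuHd4iIqrqYiv2b2n27Zov8iHeIdqiMqM+prbq/rau8y7uXiHioi8/6l4qrzbzrunea25vOmc7siZvKh8uZ6nh3d4qqqYmbqI7Yipfulrl4d3iYl3mreHz7vLu8+ovKu4d3maiKve7+h5iZa7id79l3eIm4iJq8l3mHiYh3iJmYd4iIuHeKeXeYiah4eHd4mniYmbd4i5l4mJqYiIiId4uZmInJeIuoeaqoiZmHeIZrmZd3jIiLmKqZiIiJiHeIm5iZdmyYiYmYiHeIiYl2it25mYe+h4qXeZh3iIiamc/qu5ec+YiKeIiYiIiIia3Zdn3Zv6eLqnh4iIiHh4q5h3uK3uur2qqIeJiHiHeaiaq9iJqY36d5eIiZiId3mIq6rOh3efz4iph4iYh4h3ecqZjfiM/Gv9qYmYmIiHeJupmqnN3KloqJiIqYh4h4vbmIeHqHeYeIeYiHqqmaqYeamZmJh3mImZ"/>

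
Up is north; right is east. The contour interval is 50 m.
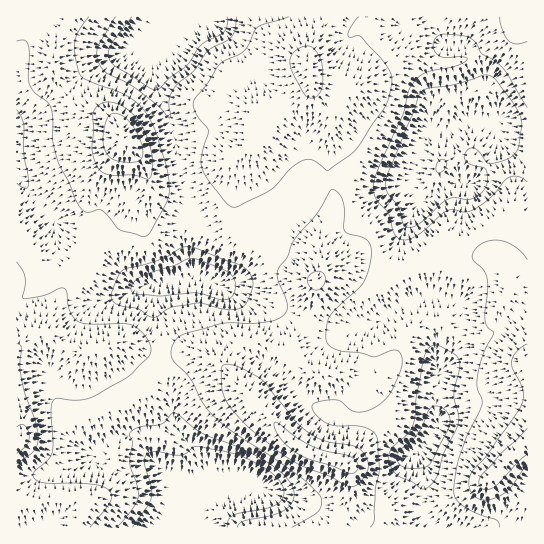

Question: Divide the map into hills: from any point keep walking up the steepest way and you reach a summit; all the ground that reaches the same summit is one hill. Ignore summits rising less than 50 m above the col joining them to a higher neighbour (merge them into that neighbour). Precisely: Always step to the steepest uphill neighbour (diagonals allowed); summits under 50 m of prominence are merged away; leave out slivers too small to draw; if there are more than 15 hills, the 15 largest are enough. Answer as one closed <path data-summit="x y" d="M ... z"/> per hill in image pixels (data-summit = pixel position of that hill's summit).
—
<path data-summit="346 463" d="M410 179l-3 4-12 2-32 0-25-4-17 6-17 12-9 16-15 16-13 20-28 26-17 7-7 0-13-7-11-1-12 4-17 1-6 5-3 20 8 31-1 28 9 26 6 30 5 12 17 22 7 16 8 6-17 28 0 10 7 13 230-1-11-17 3-37-5-20 6-7 12-20-1-23 4-20 0-13 16-24 5-19 2-17-2-5-6-5-18-3-18 2-2-2-14-40 1-24 15-30-8-14z"/><path data-summit="307 67" d="M434 16l-228 0-3 7-18 8-10 7-3 12-19 15 0 12 19 46 4 28 12 38 0 14-7 12-1 11 5 28 7 19 3 3 20 8 7 0 17-7 28-26 13-20 15-16 9-16 17-12 17-6 25 4 32 0 12-2 5-9 8-31 7-12 3-3 20 3 18-13-3-24 9-9 13-3-4-4-6-19-7-11-5-3-18 2-3-4-5-20z"/><path data-summit="122 138" d="M205 16l-189 1 0 152 12 21 30 34 12 8 12 4 3 3 3 11 9 10 18 9 20 16 44-5 16-5-10-21-5-28 1-11 7-12 0-14-12-38-4-28-17-41-2-17 19-15 3-12 3-3 25-12z"/><path data-summit="17 443" d="M17 169l-1 358 142 1 11-22 0-33 25 4 14-2-4-4-7-16-21-30-7-34-8-18 0-36-8-31 2-16 4-7-24 2-20-16-18-9-9-10-5-13-25-13-25-27z"/><path data-summit="507 461" d="M498 119l-3 3 1 23-7 16-8 12-10 10-16 0-34 18-16 28-2 9 0 19 14 40 2 2 18-2 18 3 6 5 2 5-2 17-5 19-16 24 0 13-4 20 1 23-12 20-6 7 5 20-3 37 12 18 95-1 0-400-17-2z"/>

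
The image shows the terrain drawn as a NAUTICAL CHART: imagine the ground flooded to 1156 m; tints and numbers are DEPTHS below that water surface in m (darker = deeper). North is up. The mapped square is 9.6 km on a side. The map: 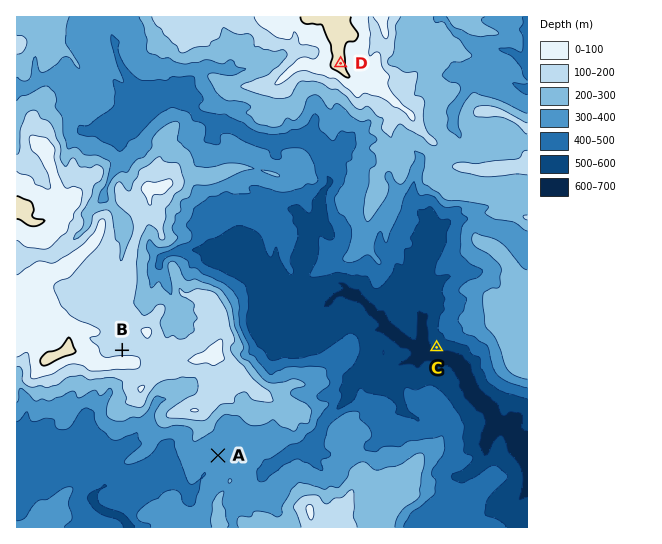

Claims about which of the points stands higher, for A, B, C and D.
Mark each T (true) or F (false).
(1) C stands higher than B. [F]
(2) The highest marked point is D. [T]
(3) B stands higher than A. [T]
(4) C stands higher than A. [F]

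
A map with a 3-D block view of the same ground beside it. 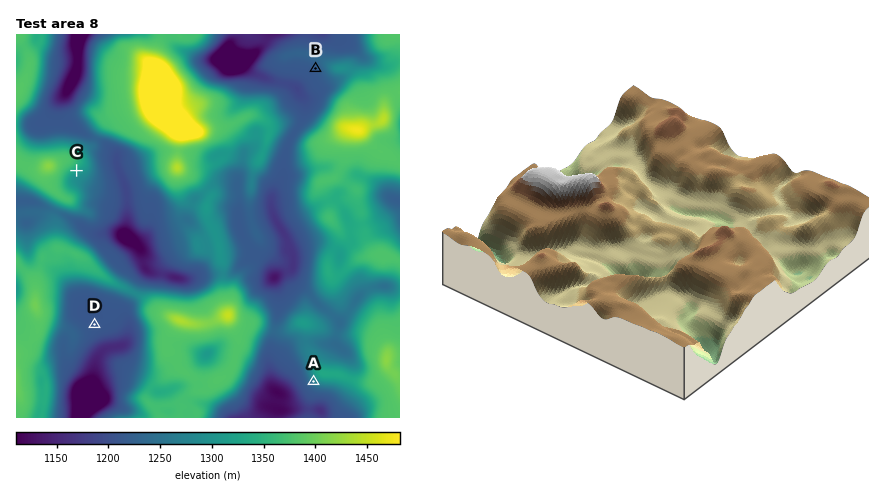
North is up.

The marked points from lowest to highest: D B A C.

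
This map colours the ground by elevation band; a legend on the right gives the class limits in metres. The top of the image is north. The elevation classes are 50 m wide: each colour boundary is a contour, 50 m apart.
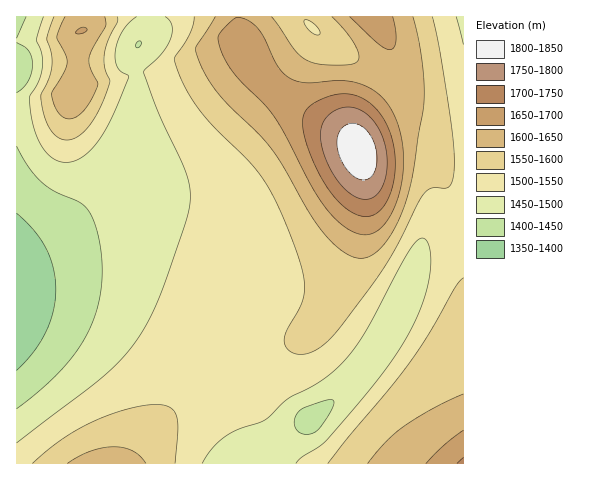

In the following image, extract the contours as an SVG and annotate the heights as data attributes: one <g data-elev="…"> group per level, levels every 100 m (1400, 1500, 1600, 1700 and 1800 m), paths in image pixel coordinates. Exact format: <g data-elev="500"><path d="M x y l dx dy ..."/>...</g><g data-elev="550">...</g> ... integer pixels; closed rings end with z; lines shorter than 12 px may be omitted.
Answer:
<g data-elev="1400"><path d="M17 213l17 18 12 18 7 20 3 21-3 22-7 20-13 21-16 17"/></g><g data-elev="1500"><path d="M202 463l9-14 13-12 14-8 27-9 22-21 33-17 21-18 12-14 12-17 46-85 8-9 6 0 3 5 3 11-2 25-8 28-15 30-28 41-50 60-8 7-19 12-5 5"/><path d="M463 44l-7-27"/><path d="M43 17l-7 23 6 14 0 14-4 14-8 15 1 18 5 18 7 16 11 10 12 3 11-2 13-9 11-14 11-19 17-41-1-2-8-4-3-5-2-10 1-10 8-17 13-12"/><path d="M165 17l4 3 3 6-1 13-9 14-17 16-1 4 15 42 26 54 4 14 1 12-3 23-19 56-10 27-10 21-12 19-13 16-28 26-78 60"/></g><g data-elev="1600"><path d="M146 463l-6-7-8-5-8-3-11-1-11 1-12 3-23 12"/><path d="M463 394l-31 15-29 18-18 15-17 21"/><path d="M65 17l-8 21 9 18 1 8-15 31 2 9 4 8 5 5 6 2 7-2 8-7 7-10 6-13 1-4-8-15-1-9 4-11 13-22-1-9"/><path d="M215 17l-19 31 3 13 9 17 16 23 34 32 14 17 12 17 26 47 15 20 19 19 9 4 8 1 8-1 7-5 14-16 12-25 9-30 12-70 1-17-3-39-8-38"/><path d="M332 17l14 15 10 15 3 10-1 4-3 2-9 2-20 0-11-2-9-3-12-11-23-32"/></g><g data-elev="1700"><path d="M361 216l9 0 7-3 6-6 6-10 4-12 2-14 0-14-2-14-9-23-14-17-8-5-9-3-10-1-9 1-18 7-10 8-3 10 1 14 10 30 15 26 17 18 8 5z"/></g><g data-elev="1800"><path d="M362 180l8-2 5-7 2-11-1-12-4-10-7-9-8-5-8 0-6 3-4 6-2 8 1 10 4 10 6 10 7 6z"/></g>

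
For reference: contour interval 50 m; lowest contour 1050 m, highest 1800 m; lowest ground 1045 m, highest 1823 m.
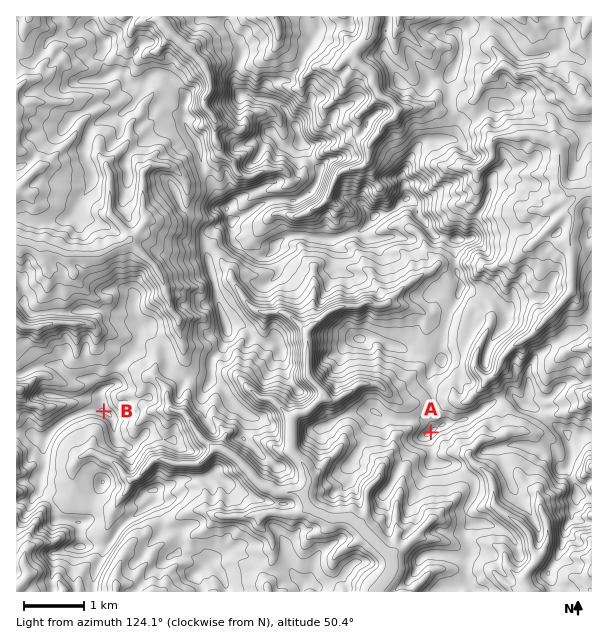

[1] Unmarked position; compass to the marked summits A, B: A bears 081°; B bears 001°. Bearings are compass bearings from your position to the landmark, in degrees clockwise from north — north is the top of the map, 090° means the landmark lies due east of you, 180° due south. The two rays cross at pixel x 102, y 484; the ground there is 1500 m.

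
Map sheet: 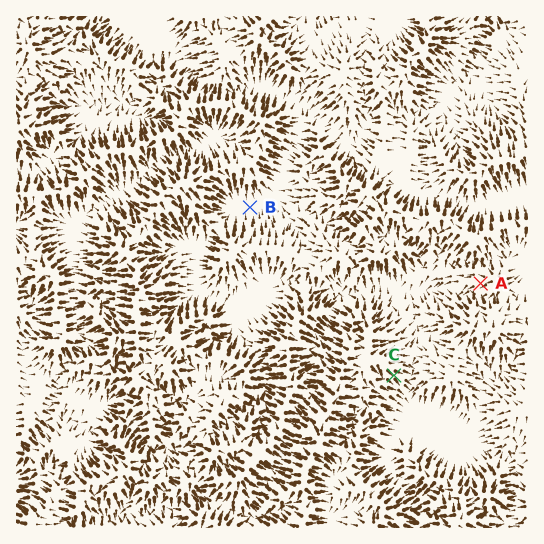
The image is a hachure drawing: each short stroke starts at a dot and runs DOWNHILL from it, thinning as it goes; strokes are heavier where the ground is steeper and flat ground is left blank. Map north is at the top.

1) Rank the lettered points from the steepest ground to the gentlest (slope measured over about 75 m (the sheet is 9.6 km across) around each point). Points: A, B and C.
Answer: C A B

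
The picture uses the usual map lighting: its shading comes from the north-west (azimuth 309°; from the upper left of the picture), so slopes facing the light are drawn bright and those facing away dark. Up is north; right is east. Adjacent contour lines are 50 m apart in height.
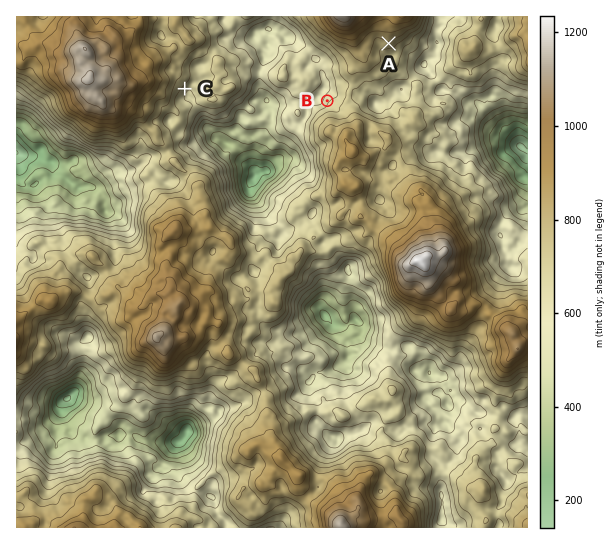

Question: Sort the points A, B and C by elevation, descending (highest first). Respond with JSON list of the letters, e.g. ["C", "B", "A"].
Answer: ["A", "C", "B"]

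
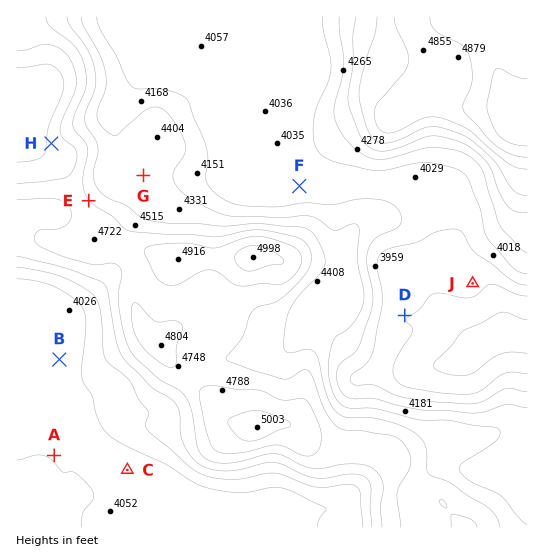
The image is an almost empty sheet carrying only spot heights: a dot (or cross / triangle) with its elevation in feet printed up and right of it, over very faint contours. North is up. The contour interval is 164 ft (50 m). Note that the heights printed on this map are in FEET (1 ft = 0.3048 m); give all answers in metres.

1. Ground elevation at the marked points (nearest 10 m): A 1250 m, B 1220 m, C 1230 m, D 1150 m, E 1400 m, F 1230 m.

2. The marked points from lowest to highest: J G H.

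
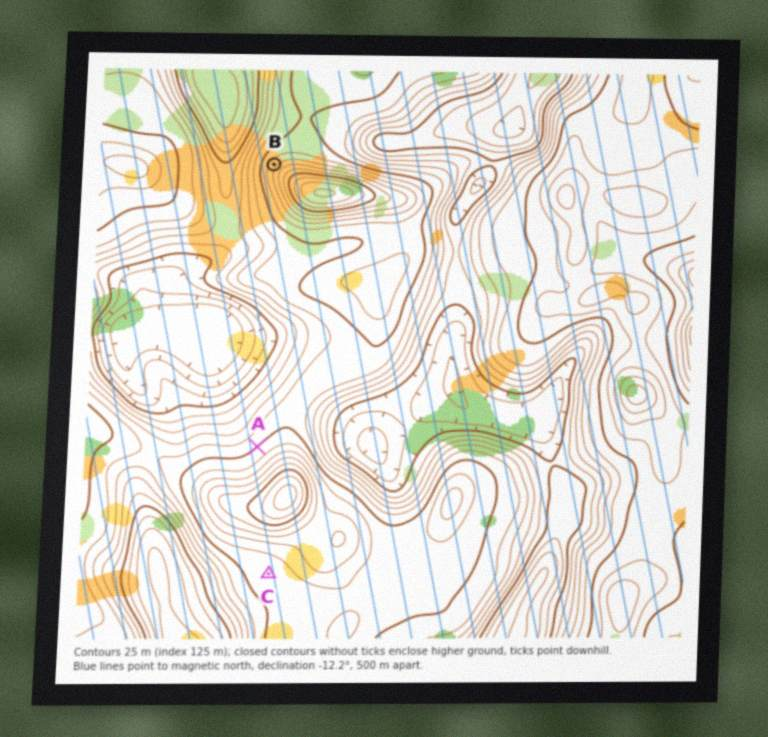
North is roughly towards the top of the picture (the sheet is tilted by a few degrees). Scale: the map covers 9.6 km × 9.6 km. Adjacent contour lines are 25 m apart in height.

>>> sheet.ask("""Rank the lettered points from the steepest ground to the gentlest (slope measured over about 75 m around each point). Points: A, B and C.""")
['B', 'A', 'C']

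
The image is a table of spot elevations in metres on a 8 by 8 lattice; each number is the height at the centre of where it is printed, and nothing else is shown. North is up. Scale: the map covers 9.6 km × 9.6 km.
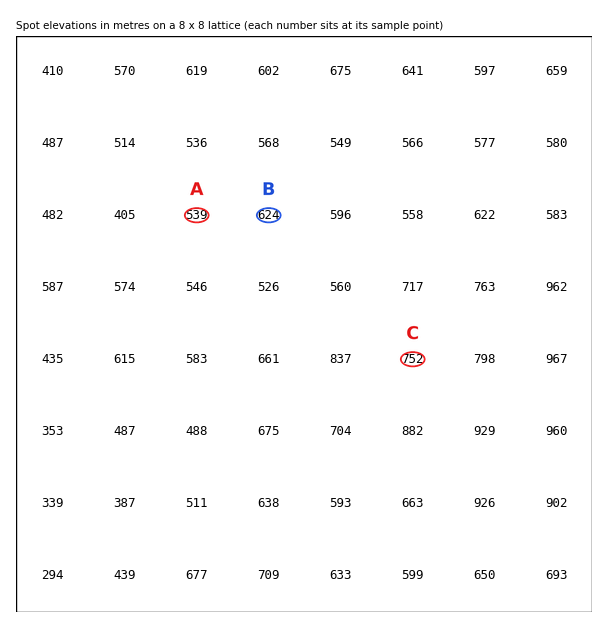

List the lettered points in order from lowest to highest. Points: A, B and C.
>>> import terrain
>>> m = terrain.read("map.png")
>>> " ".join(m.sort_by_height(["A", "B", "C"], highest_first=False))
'A B C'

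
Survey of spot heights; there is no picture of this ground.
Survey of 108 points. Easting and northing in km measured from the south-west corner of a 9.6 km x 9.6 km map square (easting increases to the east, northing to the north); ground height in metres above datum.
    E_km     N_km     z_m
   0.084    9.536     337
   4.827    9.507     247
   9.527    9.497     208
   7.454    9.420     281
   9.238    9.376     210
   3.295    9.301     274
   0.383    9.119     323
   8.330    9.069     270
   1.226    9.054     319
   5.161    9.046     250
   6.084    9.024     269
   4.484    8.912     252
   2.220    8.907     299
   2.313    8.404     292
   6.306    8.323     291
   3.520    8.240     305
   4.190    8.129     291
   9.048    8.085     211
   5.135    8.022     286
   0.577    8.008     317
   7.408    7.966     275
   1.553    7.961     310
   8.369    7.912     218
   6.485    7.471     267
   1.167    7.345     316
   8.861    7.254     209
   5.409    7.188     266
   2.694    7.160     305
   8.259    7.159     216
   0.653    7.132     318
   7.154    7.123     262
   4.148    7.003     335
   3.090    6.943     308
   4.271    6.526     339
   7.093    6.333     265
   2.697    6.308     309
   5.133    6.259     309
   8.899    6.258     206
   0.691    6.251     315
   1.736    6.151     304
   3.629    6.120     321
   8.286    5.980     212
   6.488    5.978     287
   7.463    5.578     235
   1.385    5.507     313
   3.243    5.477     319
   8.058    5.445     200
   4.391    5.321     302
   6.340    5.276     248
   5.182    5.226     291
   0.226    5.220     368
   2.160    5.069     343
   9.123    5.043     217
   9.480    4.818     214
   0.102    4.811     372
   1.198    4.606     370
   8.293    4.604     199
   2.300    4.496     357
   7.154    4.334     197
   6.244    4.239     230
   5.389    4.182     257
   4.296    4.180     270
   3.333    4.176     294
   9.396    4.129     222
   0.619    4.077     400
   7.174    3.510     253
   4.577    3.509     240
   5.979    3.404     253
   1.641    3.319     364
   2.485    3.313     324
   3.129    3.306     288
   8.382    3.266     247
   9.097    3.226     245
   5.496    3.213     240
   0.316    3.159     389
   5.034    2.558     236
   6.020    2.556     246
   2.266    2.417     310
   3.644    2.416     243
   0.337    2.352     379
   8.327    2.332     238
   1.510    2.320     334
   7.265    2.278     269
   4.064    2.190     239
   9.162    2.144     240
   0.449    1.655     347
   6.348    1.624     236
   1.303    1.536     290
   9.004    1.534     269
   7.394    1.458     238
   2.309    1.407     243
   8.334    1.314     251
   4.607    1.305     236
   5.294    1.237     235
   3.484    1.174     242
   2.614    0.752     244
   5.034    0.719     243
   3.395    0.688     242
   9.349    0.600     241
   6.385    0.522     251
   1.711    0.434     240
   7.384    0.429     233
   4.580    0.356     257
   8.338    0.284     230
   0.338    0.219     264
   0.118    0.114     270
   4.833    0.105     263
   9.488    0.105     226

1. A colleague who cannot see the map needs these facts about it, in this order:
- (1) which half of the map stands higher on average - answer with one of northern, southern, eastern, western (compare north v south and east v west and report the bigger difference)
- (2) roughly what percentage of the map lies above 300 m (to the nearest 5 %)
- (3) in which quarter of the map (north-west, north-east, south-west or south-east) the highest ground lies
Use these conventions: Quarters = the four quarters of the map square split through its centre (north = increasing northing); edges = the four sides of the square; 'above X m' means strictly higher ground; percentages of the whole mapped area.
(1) On average the western half of the map is the higher ground.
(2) Roughly 30 % of the ground is higher than 300 m.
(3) Look to the south-west quarter for the highest ground.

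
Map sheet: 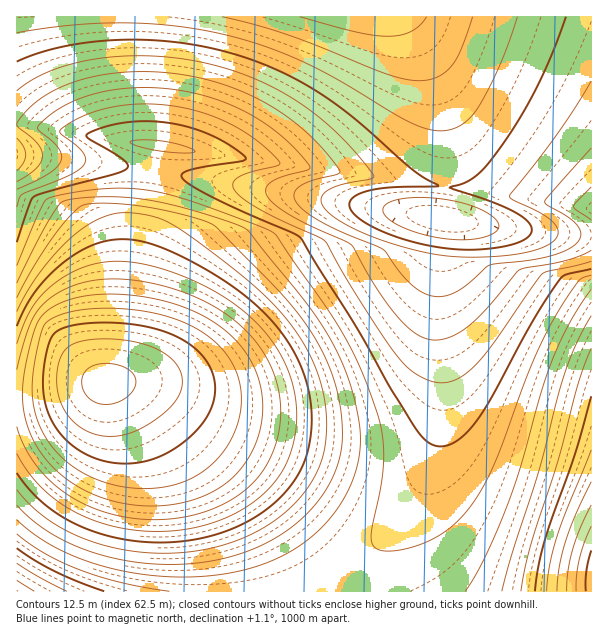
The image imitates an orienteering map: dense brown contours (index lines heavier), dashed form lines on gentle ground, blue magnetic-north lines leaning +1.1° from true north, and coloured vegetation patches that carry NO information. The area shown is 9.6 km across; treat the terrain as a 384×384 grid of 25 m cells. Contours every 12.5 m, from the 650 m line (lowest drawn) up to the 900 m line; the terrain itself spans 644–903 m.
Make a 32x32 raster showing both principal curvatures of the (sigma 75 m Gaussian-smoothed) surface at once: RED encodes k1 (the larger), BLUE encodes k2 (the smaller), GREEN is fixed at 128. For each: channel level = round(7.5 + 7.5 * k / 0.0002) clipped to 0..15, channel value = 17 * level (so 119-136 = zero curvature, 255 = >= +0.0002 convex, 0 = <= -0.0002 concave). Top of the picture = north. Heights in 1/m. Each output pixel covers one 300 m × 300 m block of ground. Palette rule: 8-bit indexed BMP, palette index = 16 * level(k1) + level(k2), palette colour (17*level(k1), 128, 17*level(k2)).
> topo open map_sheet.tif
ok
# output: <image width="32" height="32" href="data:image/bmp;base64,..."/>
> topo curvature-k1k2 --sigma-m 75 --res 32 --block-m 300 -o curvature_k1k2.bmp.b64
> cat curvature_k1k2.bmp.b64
<image width="32" height="32" href="data:image/bmp;base64,Qk02CAAAAAAAADYEAAAoAAAAIAAAACAAAAABAAgAAAAAAAAEAAATCwAAEwsAAAABAAAAAAAAAIAAABGAAAAigAAAM4AAAESAAABVgAAAZoAAAHeAAACIgAAAmYAAAKqAAAC7gAAAzIAAAN2AAADugAAA/4AAAACAEQARgBEAIoARADOAEQBEgBEAVYARAGaAEQB3gBEAiIARAJmAEQCqgBEAu4ARAMyAEQDdgBEA7oARAP+AEQAAgCIAEYAiACKAIgAzgCIARIAiAFWAIgBmgCIAd4AiAIiAIgCZgCIAqoAiALuAIgDMgCIA3YAiAO6AIgD/gCIAAIAzABGAMwAigDMAM4AzAESAMwBVgDMAZoAzAHeAMwCIgDMAmYAzAKqAMwC7gDMAzIAzAN2AMwDugDMA/4AzAACARAARgEQAIoBEADOARABEgEQAVYBEAGaARAB3gEQAiIBEAJmARACqgEQAu4BEAMyARADdgEQA7oBEAP+ARAAAgFUAEYBVACKAVQAzgFUARIBVAFWAVQBmgFUAd4BVAIiAVQCZgFUAqoBVALuAVQDMgFUA3YBVAO6AVQD/gFUAAIBmABGAZgAigGYAM4BmAESAZgBVgGYAZoBmAHeAZgCIgGYAmYBmAKqAZgC7gGYAzIBmAN2AZgDugGYA/4BmAACAdwARgHcAIoB3ADOAdwBEgHcAVYB3AGaAdwB3gHcAiIB3AJmAdwCqgHcAu4B3AMyAdwDdgHcA7oB3AP+AdwAAgIgAEYCIACKAiAAzgIgARICIAFWAiABmgIgAd4CIAIiAiACZgIgAqoCIALuAiADMgIgA3YCIAO6AiAD/gIgAAICZABGAmQAigJkAM4CZAESAmQBVgJkAZoCZAHeAmQCIgJkAmYCZAKqAmQC7gJkAzICZAN2AmQDugJkA/4CZAACAqgARgKoAIoCqADOAqgBEgKoAVYCqAGaAqgB3gKoAiICqAJmAqgCqgKoAu4CqAMyAqgDdgKoA7oCqAP+AqgAAgLsAEYC7ACKAuwAzgLsARIC7AFWAuwBmgLsAd4C7AIiAuwCZgLsAqoC7ALuAuwDMgLsA3YC7AO6AuwD/gLsAAIDMABGAzAAigMwAM4DMAESAzABVgMwAZoDMAHeAzACIgMwAmYDMAKqAzAC7gMwAzIDMAN2AzADugMwA/4DMAACA3QARgN0AIoDdADOA3QBEgN0AVYDdAGaA3QB3gN0AiIDdAJmA3QCqgN0Au4DdAMyA3QDdgN0A7oDdAP+A3QAAgO4AEYDuACKA7gAzgO4ARIDuAFWA7gBmgO4Ad4DuAIiA7gCZgO4AqoDuALuA7gDMgO4A3YDuAO6A7gD/gO4AAID/ABGA/wAigP8AM4D/AESA/wBVgP8AZoD/AHeA/wCIgP8AmYD/AKqA/wC7gP8AzID/AN2A/wDugP8A/4D/AIaGhoaGhoaGhoaFhYaGhoaGh4eHh4eHh4eHhoaGhpeohoaGhoeHh4eGhoaGhoaGhoaGh4eHh3eHh4eGhoWGl5iGh4eHh4iIiIeHh4eGhoaGhoaGh4eHd3eHh4aGhoaHmJeXmIiImJiYmJiIiIeHhoaGhoaGh4eHd3d3hoaGhoaXl5iYmJiYmJiYmJiYmIeHh4aGhoaGh4d3d3d2doaGhoeYmJiYmJiYmJiYmJiYmJiHh4aGhoaGh4d3d3Z2dnaGhpiYmJiYmJiYmJiYmJiYmJiXh4aGhoaHh4d3d3Z2doaGmJiYmJiYh4eIiIiIiIiImJeXh4aGhoaHh4eHdnZ3d4eZmJiYmJiHh4eHiIiIiIiIh4eHh4aGhoaHh4eHd3d3h5ioqJiYmIiHh4eIiJiYmIiIh4eGhoaGhoeHh4eHh4eHqKmpqZmZmJiYmJiYmJiYmIiHh4aGhoaGhoeHh4eHh4eouampmZiYmJiYmJiYmJiYiIeHhoaGhoaGh4eHh4eHiLi4uampqKioqJiYmJiYmJiIh4eGhoaGhoeHh4eHh4eIt9jJqaiYmKiYmJiYmJiYiIeHh4aGhnaGh4eHh4eHh4io+8qYmJiYmJiYmJiYiIiHh4eHhoZ2dnaHh4eHh4eHiKj5uZiIiIiIiIiIiIiIh4eHh4d2dnZ2dneHh4eHh4eHpta3l4eHh4eHh4eHh4eHh4eHd3d3dnZ2dneHh4eHh4emtraml4eHh4eHh4eHh4eHh4d3d3d3d4aGl6fH9/f396amppaXh4eGhoaGhoaHh4eHh4enx+f39/b25sWkg3Jxlqenl5eXh4eHh4eHl7fX+Pf39/bVpINycXBwcHBwcHCXl5eXmKi42Pj4+Pf31bSTgnFwcHBwcHBwcHBwcHBxgtj4+fn49+bFpIOBgYCAgIBwcHBwcHBxcXKTtNX29/f31bSTkpGBgICAgICAgICAgXGCk7TV9vf39/fXt5eHh4eAgICQgICBgYGBgpO01fb39/f358enl4eHd3d3d4eHh4CBgYKTtNX39/j4+PjIqJiHh4eHh4eHh4d3d3d3h4eH5vf4+Pj42LiYmIiIiIiIh4eHh4eHh4eHh3d3d3eHh4e3p5eIiIiIiIiIiIiIiIeHh4eHh4eHh4d3d3eHh4eHh4eHh4eIiIiIiIiIiIiHh4eHh4eHh4eHh3d3h4eHh4eHh4eHh4eIiIiIiIiIh4eHh4eHh4eHh4eHd3eHh4eHh4eHh4eHh4eHh4iHh4eHh4eHh4eHh4eHh3d3d4eHh4eHh4eHh4eHh4eHh4eHh4eHh4eHh4eHh4eHd3eHh4eHh4eHh4eHh4eHh4eHh4eHh4eHh4eHh4eHh3d3d4eHh4eHh4c="/>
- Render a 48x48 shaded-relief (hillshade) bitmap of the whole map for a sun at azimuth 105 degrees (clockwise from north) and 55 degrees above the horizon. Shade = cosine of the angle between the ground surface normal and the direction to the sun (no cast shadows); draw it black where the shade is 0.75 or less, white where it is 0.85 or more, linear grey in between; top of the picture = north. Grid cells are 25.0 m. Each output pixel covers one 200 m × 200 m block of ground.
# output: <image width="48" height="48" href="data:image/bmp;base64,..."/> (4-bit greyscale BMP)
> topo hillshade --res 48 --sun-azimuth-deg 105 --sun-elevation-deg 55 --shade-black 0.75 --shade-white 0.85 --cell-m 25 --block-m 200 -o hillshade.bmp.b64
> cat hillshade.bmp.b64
<image width="48" height="48" href="data:image/bmp;base64,Qk32BAAAAAAAAHYAAAAoAAAAMAAAADAAAAABAAQAAAAAAIAEAAATCwAAEwsAABAAAAAAAAAAAAAAABEREQAiIiIAMzMzAERERABVVVUAZmZmAHd3dwCIiIgAmZmZAKqqqgC7u7sAzMzMAN3d3QDu7u4A////AJmZmqqqu7u7u7u7u7qqqqqqqpmYd2VDM5mZmqqru7vMzMzLu7u6qqqqqpmYd2VDM4mZmaqru8zMzMzMzLu7qqqqqpmYd2VDM4iJmaqru8zM3d3dzMy7u6qqqpmYd2VDM4iJmaqru8zN3d3d3czLu7qqqpmYh2VDM3iImaqru8zN3d3t3d3My7uqqpmYh2VEM3eImaqru8zN3e7u7t3czLu6qpmYh2VUQ3d4iaqru8zN3e7u7u7dzLu6qqmYh3ZURGd4iaqru8zM3d7u7u7t3Mu7qqmYh3ZVVGd4iaq7u7zMzd7u7u7t3cy7qqmYh3ZlVWZ4maq7u7zMzd3u7u7u3cy7qqmYiHdmVWZ4mau7u7zMzd3u7u7u3dy7uqmYiHdmZmZ4mau7zMzMzN3u7u7u7dzLuqmYiHdmZlZ4mau8zMzMzN3e7u7u7dzLuqmYiHdmZlVniau8zMzMzN3e7u7u7dzLuqmYiHd2ZkVniau8zMzMzd3e7u7u7dzLuqmYiHd2ZkRniau7zMzMzd3e7u7u7dzLuqmYh3dmZjRXiaq7vMzMzd3e7u7u7dy7qqmYh3dmZiNXiaqru8zMzd3e7u7u7dy7qpmYh3dmZhNWiZqqu7zMzd3e7u7u3dy7qpmYh3dmZgJHiZqqq7vMzN3d7u7u3cy7qpmYh3dmZgFHiZmqqru8zM3d3u7t3cy7qpmYh3dmZgBHiZmaqqu7zM3d3d3d3cy7qpmYh3dmZgA2iJmZqqu7vMzd3d3d3My7qpmYiHd2ZgE1eJmZqqq7vMzd3d3d3My7qpmYiHd2ZhI1eImaqqu7vMzN3d3d3My7qpmYiHd2ZiJFeImaqqu7vMzN3d3dzMy7qpmIh3dmZiNFeImaqru7vMzM3d3dzMu7qpmIh3dmZjNGeImaqru7zMzM3dzMzLu6qpiId3d3dzRWeImaqru7zMzMzMzMy7uqqZmIiIiHd0RWeImaqqu7u7zMzMzMu7u7qqmZmYiIiEVWd4iZmqq7u7u8zMzMzMy7u6qZmZiIiERWZ3iJmaqru8zMzN3dzMzLu6qZmZmYiFVWZ3iJmqu7vMzN3d3d3My7u6qpmZmIiFVWd4iZqru8zMzd3d3MzMzLuqqZmZmIiGZneImaqru8zMzM3d3czMu7uqqZmZmYiGd3iJmaqqu7zMzMzMzMzLu7qqmZmZmZmXd3iImaqqu7u7zMzMzMzLu7qqmZmZmZmXeIiJmZmqqru7u8zMzMy7u7qqmZmZmZmYiIiIiZmqqqu7u7zMzLu7u6qqmZmZmZmYiIiIiZmaqqu7u7u7u7u7u6qpmZmZmZmYiIiImZmaqqq7u7u7u7u7uqqpmZmZmZmYiIiImZmaqqqru7u7u7u7qqqpmZmZmZmYiIiJmZmaqqqru7u7u7u6qqqZmZmZmZmZmZmZmZmaqqqqu7u7u7uqqqqZmZmZmZmZmZmZmZmaqqqqq7u7u7qqqqmZmZmZmZmZmZmZmZmaqqqqqqq7qqqqqpmZmZmZmZmamZmZmZmaqqqqqqqqqqqqqZmZmZmZmZmQ=="/>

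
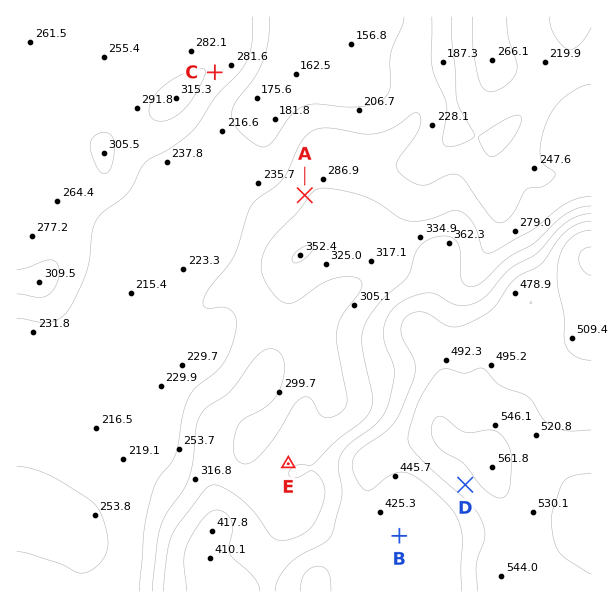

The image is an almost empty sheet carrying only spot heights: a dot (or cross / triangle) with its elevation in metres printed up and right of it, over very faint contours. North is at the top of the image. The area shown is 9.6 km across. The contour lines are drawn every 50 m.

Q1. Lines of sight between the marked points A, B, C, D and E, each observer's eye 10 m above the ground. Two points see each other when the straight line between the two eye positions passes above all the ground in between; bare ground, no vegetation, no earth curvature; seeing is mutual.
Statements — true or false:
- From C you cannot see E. false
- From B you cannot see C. true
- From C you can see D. false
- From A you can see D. false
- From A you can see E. false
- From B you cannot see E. true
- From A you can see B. false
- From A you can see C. true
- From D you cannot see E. true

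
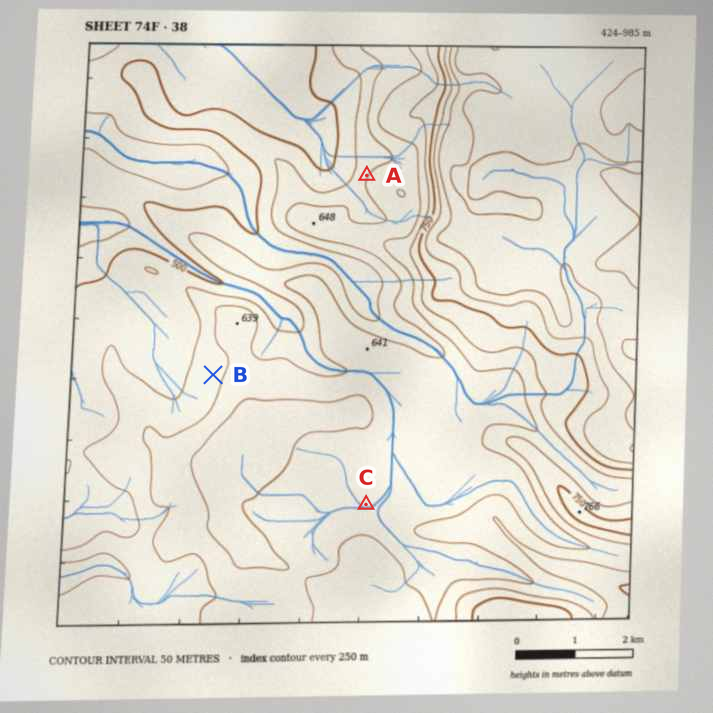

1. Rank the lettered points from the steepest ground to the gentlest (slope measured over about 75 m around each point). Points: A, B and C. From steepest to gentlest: A B C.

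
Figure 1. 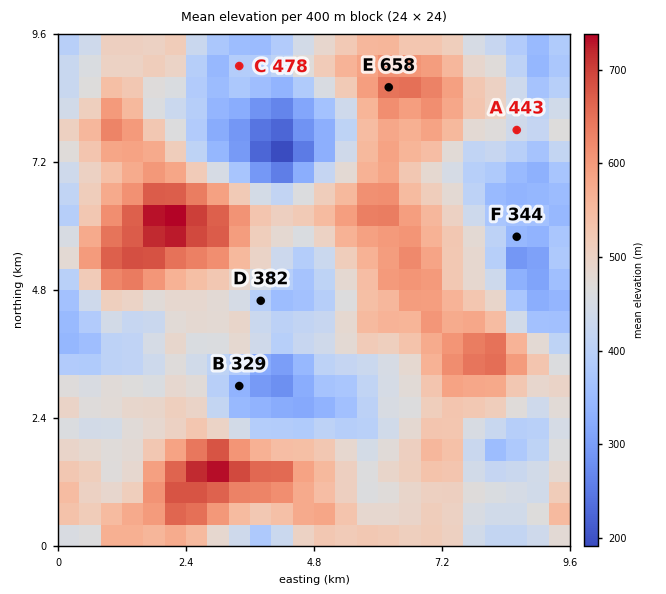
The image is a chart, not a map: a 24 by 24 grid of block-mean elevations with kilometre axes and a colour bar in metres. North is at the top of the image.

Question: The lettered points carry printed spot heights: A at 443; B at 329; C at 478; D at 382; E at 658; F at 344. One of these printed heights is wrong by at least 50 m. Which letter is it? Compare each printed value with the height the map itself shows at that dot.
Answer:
C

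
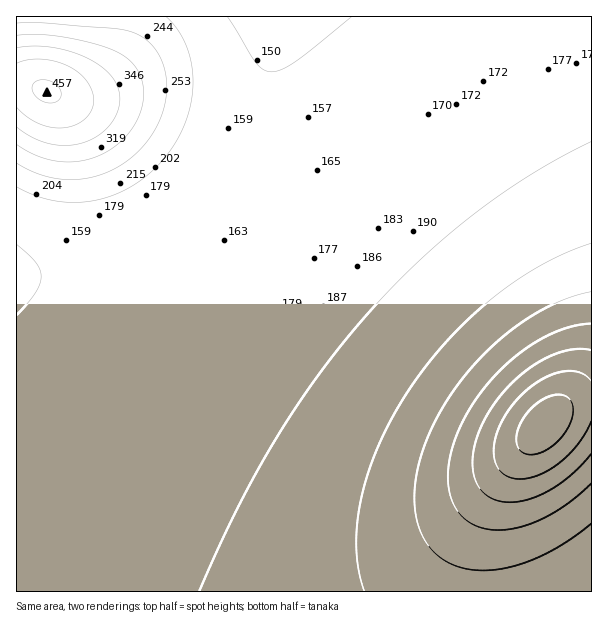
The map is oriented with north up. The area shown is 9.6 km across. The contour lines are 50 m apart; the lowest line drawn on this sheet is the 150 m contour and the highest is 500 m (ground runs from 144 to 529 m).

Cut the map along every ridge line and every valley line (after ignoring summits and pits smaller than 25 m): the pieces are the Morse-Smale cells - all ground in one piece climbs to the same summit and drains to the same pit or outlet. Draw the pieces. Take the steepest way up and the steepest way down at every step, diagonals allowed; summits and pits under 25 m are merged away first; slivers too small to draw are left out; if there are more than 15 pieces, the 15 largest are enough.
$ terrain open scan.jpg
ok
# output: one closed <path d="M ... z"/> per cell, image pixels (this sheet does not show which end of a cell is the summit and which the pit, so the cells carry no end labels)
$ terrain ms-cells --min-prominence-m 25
<path d="M591 16l-321 1 1 46-9 47-8 21-16 33-30 40-40 36-43 24-23 7-31 6-44 0-11-2 1 317 459-1 0-21 6-40 11-32 13-25 18-26 33-35 18-9 17-2z"/><path d="M269 16l-253 1 0 256 2 3 53 1 19-3 35-10 43-24 40-36 30-40 10-20 14-34 9-47 0-39z"/><path d="M591 402l-16 1-18 9-33 35-22 33-12 26-8 24-6 40 1 22 115-1z"/>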